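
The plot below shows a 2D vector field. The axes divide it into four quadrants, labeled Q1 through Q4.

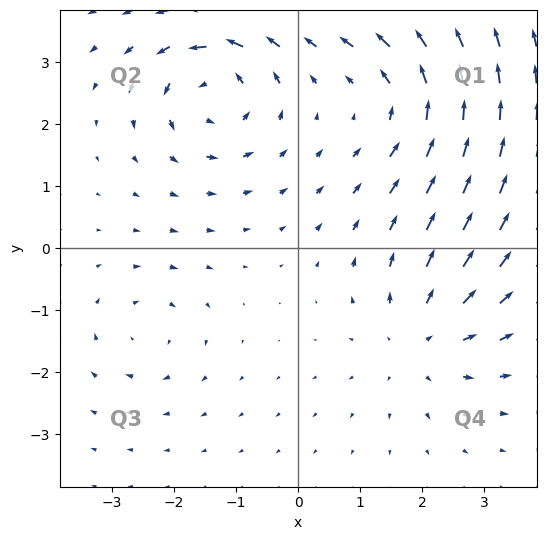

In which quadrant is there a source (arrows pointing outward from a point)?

Q4

The source sits at approximately (2.0, -1.5), which lies in quadrant Q4. The divergence there is about +4, positive as expected for a source.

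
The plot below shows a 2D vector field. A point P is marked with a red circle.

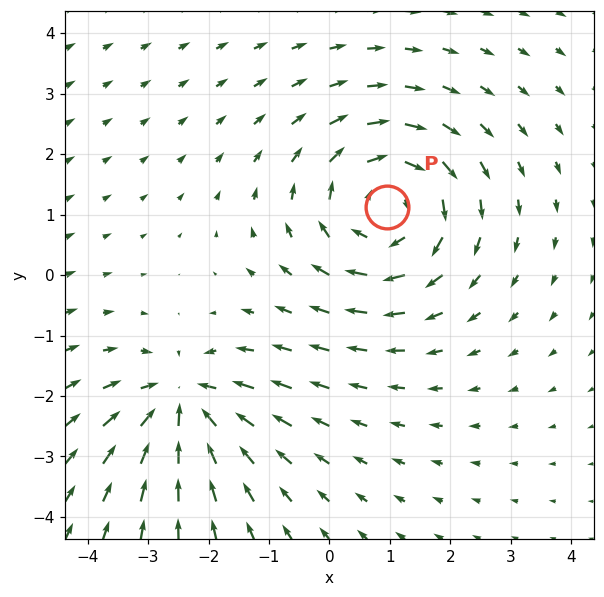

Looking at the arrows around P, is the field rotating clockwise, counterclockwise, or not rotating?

Near P at (0.9, 1.1) the arrows circulate clockwise. The curl (z-component) there is about -4; negative curl means clockwise rotation.

clockwise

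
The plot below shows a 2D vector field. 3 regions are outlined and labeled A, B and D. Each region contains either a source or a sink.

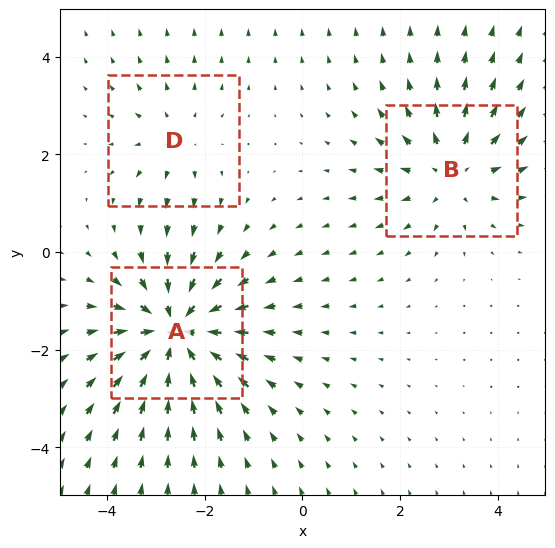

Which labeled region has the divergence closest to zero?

Divergence at each region's feature centre — A: about -4, B: about +3, D: about +2. Region D is closest to zero.

D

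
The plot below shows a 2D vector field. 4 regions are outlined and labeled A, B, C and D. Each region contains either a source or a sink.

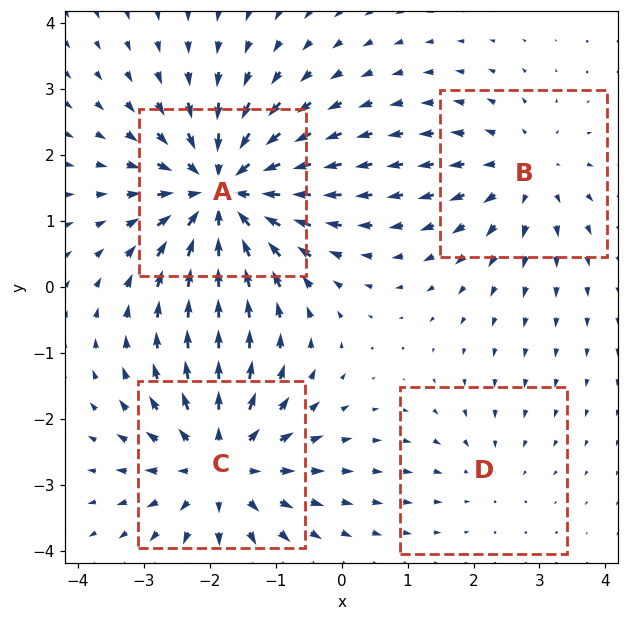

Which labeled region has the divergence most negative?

Divergence at each region's feature centre — A: about -7, B: about +4, C: about +5, D: about -2. Region A is most negative.

A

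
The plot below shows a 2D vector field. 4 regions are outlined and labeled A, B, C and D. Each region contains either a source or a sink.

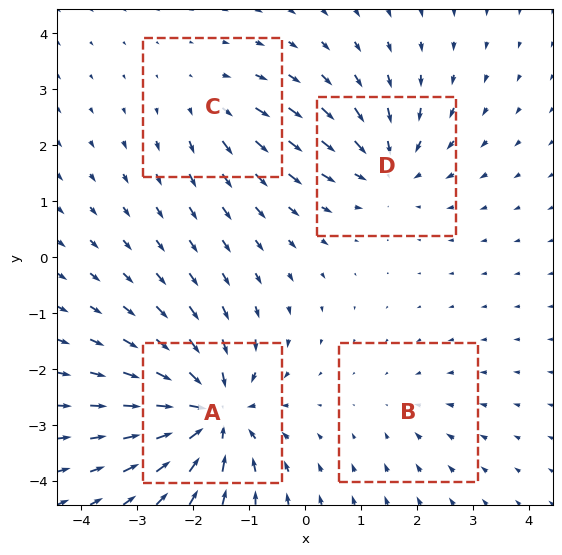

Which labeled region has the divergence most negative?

A

Divergence at each region's feature centre — A: about -8, B: about -2, C: about +3, D: about -5. Region A is most negative.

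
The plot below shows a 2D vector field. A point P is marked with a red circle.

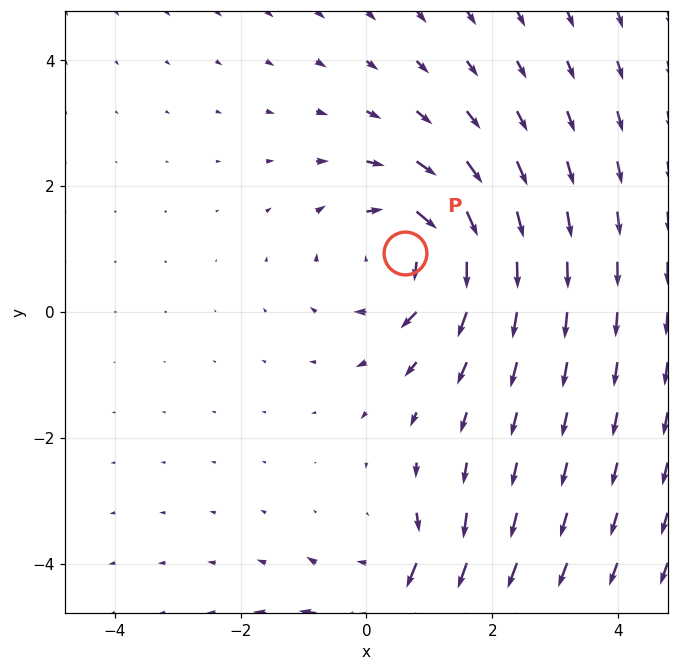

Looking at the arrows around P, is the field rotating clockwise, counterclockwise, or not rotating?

clockwise

Near P at (0.6, 0.9) the arrows circulate clockwise. The curl (z-component) there is about -4; negative curl means clockwise rotation.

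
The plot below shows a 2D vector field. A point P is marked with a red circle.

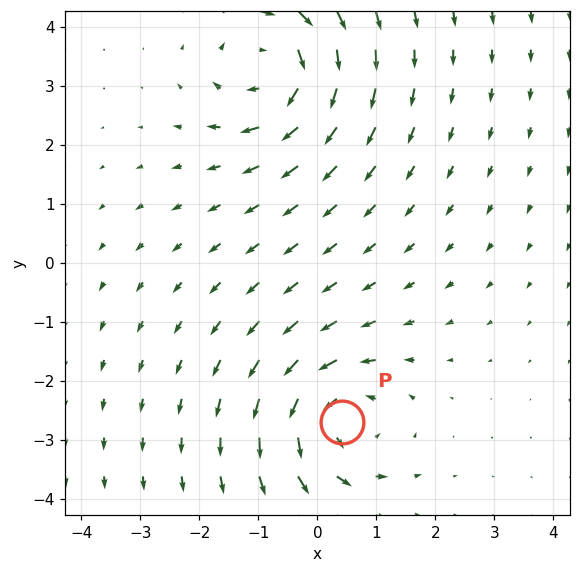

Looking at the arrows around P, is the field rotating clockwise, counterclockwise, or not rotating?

counterclockwise

Near P at (0.4, -2.7) the arrows circulate counterclockwise. The curl (z-component) there is about +5; positive curl means counterclockwise rotation.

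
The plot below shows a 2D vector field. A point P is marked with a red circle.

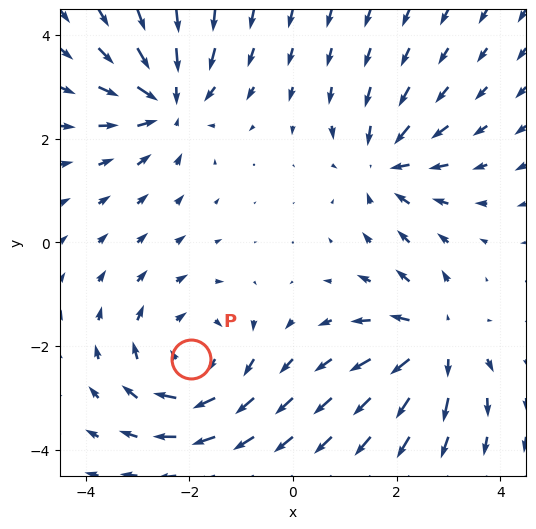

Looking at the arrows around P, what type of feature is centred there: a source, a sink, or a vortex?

At P (-2.0, -2.3) the arrows circulate clockwise. Divergence ≈0, curl about -4 — near-zero divergence with nonzero curl is a vortex.

vortex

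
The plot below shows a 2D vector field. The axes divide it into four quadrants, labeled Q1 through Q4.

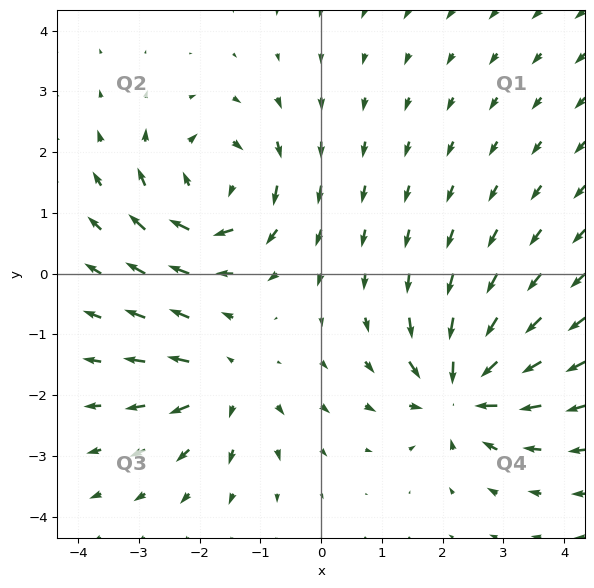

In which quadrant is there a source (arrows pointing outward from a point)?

Q3

The source sits at approximately (-1.6, -1.9), which lies in quadrant Q3. The divergence there is about +4, positive as expected for a source.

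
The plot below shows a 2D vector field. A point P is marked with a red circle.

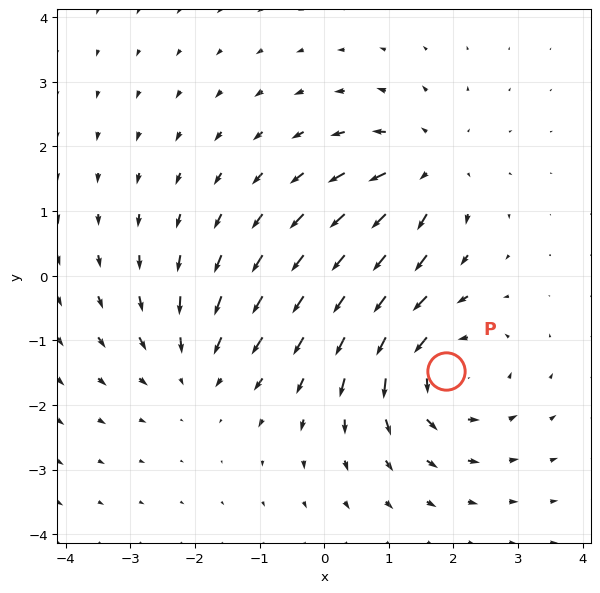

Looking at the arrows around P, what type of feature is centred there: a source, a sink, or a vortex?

vortex

At P (1.9, -1.5) the arrows circulate counterclockwise. Divergence ≈0, curl about +5 — near-zero divergence with nonzero curl is a vortex.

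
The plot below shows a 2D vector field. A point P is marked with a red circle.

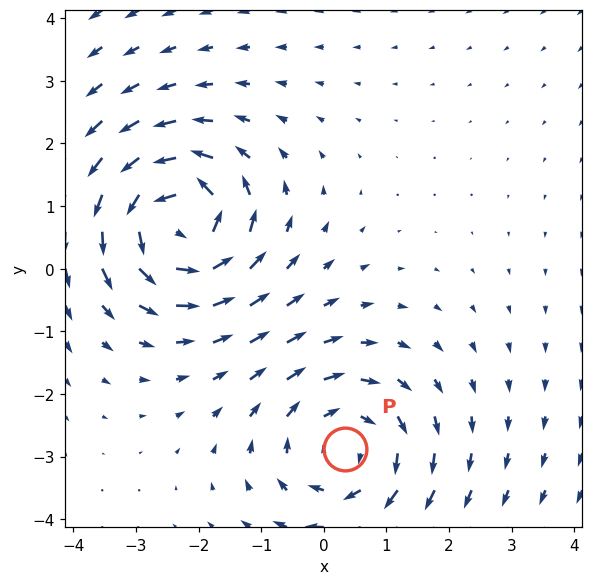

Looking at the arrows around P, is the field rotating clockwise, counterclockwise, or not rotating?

Near P at (0.3, -2.9) the arrows circulate clockwise. The curl (z-component) there is about -3; negative curl means clockwise rotation.

clockwise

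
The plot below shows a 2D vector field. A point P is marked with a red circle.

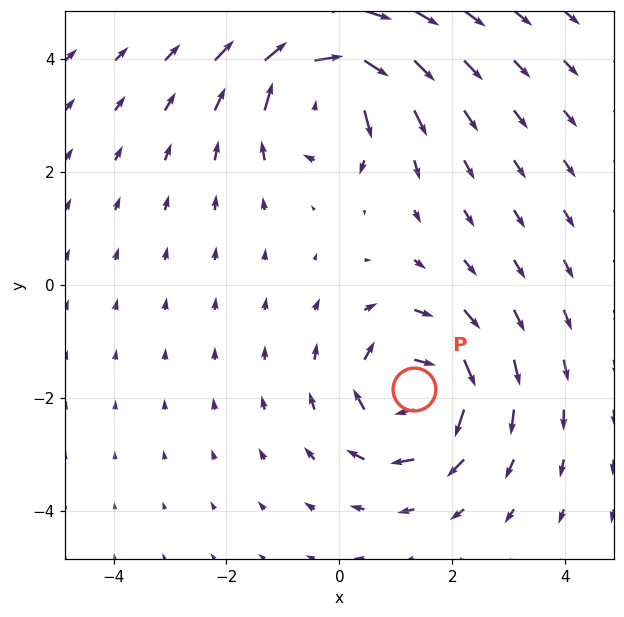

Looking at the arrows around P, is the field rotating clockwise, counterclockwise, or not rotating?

Near P at (1.3, -1.8) the arrows circulate clockwise. The curl (z-component) there is about -5; negative curl means clockwise rotation.

clockwise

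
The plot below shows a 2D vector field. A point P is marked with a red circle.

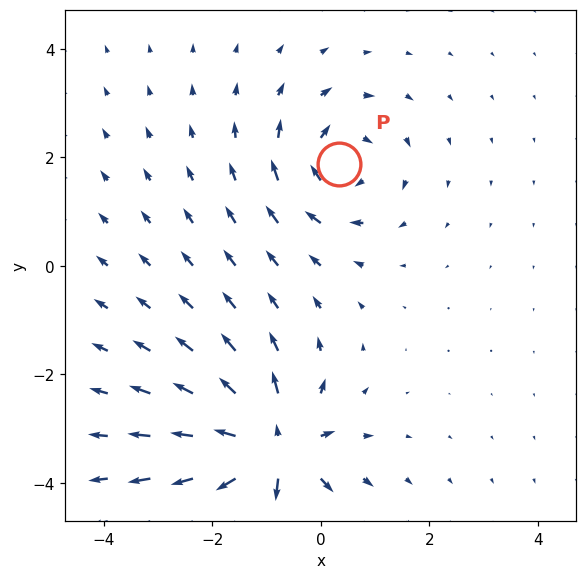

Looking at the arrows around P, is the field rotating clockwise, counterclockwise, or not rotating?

Near P at (0.3, 1.9) the arrows circulate clockwise. The curl (z-component) there is about -4; negative curl means clockwise rotation.

clockwise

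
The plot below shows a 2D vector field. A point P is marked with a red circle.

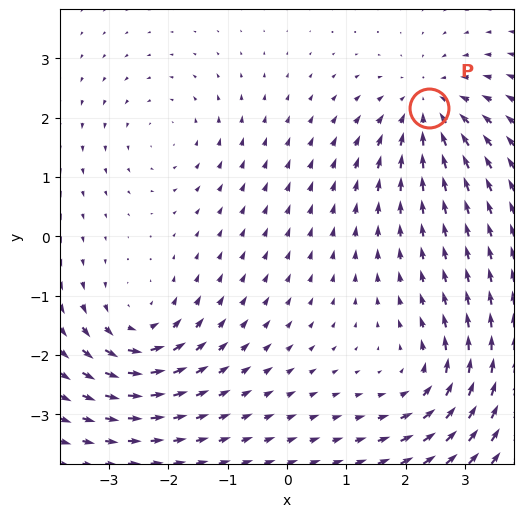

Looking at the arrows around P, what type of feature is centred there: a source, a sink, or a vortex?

At P (2.4, 2.2) the arrows converge inward. Divergence about -5, curl ≈0 — negative divergence with near-zero curl is a sink.

sink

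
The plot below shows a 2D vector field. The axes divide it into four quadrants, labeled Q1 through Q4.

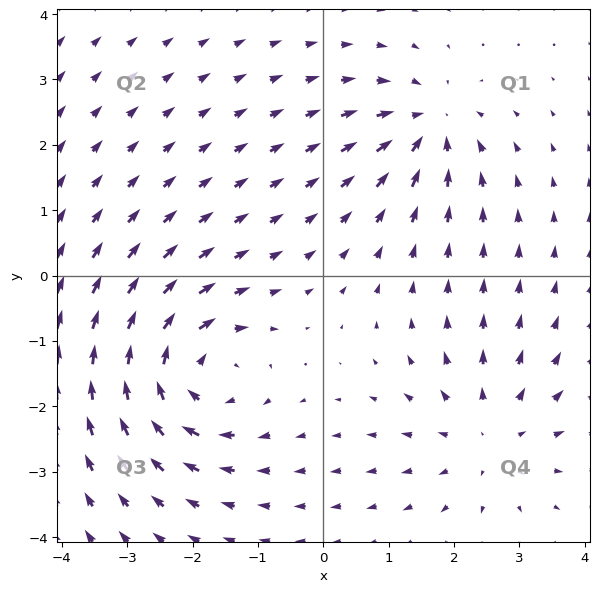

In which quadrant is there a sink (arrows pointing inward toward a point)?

Q1

The sink sits at approximately (1.6, 2.3), which lies in quadrant Q1. The divergence there is about -4, negative as expected for a sink.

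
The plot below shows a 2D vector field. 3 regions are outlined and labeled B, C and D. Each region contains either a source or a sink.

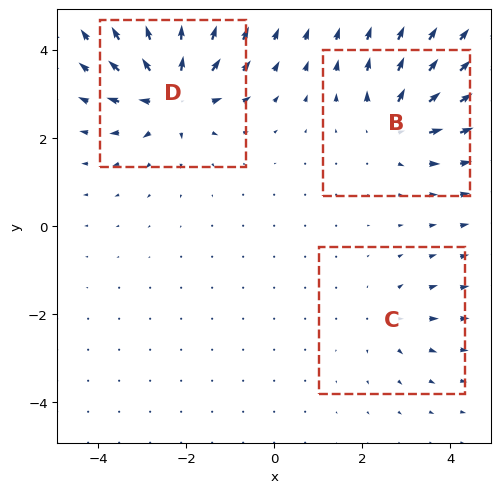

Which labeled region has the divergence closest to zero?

Divergence at each region's feature centre — B: about +4, C: about +2, D: about +6. Region C is closest to zero.

C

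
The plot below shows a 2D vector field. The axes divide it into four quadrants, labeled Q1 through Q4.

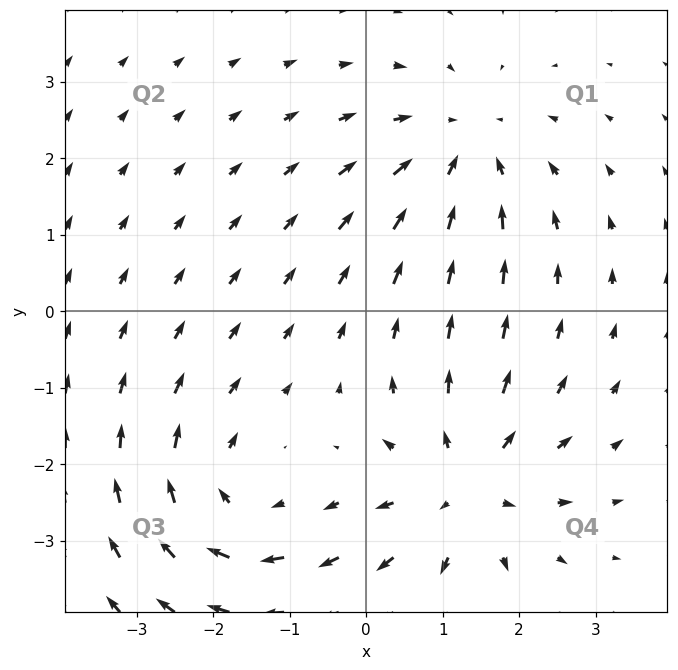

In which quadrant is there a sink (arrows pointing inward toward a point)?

The sink sits at approximately (1.3, 2.1), which lies in quadrant Q1. The divergence there is about -4, negative as expected for a sink.

Q1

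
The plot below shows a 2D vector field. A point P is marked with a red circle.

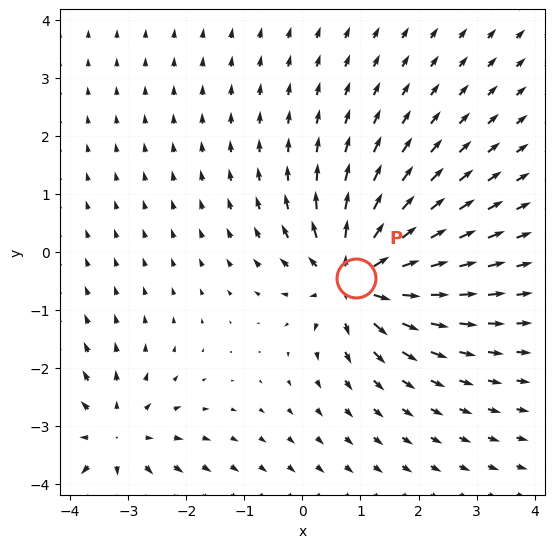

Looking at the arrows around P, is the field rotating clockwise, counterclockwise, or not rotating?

Near P at (0.9, -0.4) the arrows show no circulation. The curl there is ≈0.

not rotating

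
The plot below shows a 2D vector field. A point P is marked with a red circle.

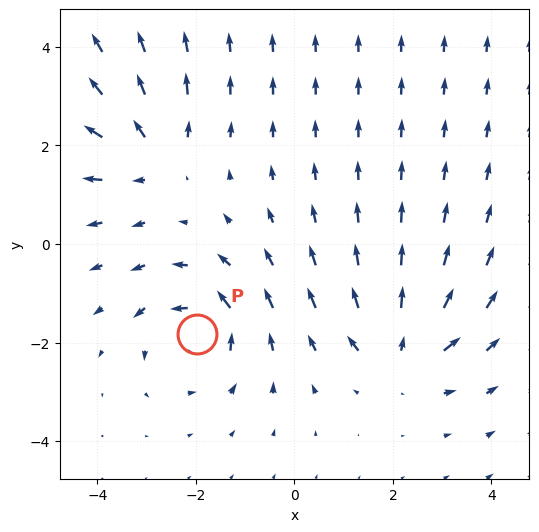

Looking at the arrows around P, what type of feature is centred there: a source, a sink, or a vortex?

vortex

At P (-2.0, -1.8) the arrows circulate counterclockwise. Divergence ≈0, curl about +5 — near-zero divergence with nonzero curl is a vortex.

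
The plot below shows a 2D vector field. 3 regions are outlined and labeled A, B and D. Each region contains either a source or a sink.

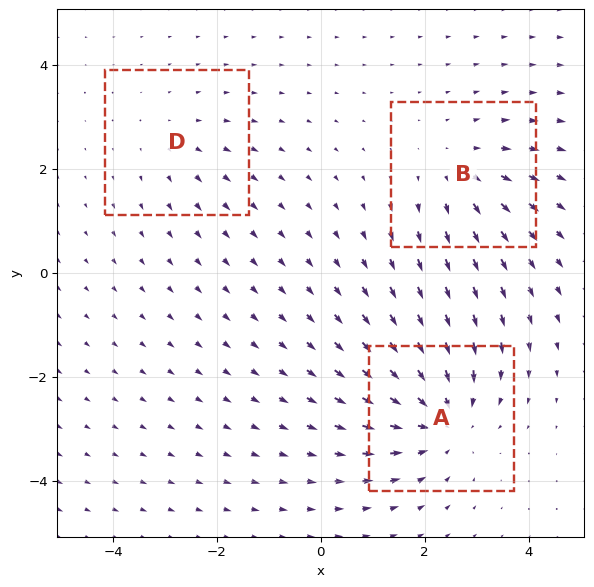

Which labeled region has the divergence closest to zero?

D

Divergence at each region's feature centre — A: about -4, B: about +3, D: about +2. Region D is closest to zero.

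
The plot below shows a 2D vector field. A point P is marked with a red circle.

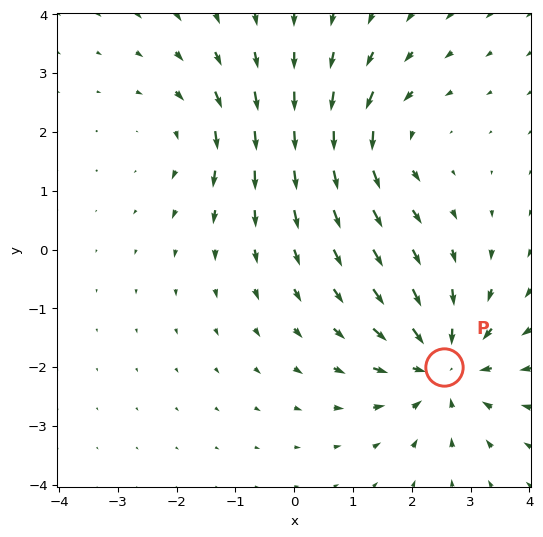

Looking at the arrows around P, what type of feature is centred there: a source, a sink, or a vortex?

sink

At P (2.5, -2.0) the arrows converge inward. Divergence about -5, curl ≈0 — negative divergence with near-zero curl is a sink.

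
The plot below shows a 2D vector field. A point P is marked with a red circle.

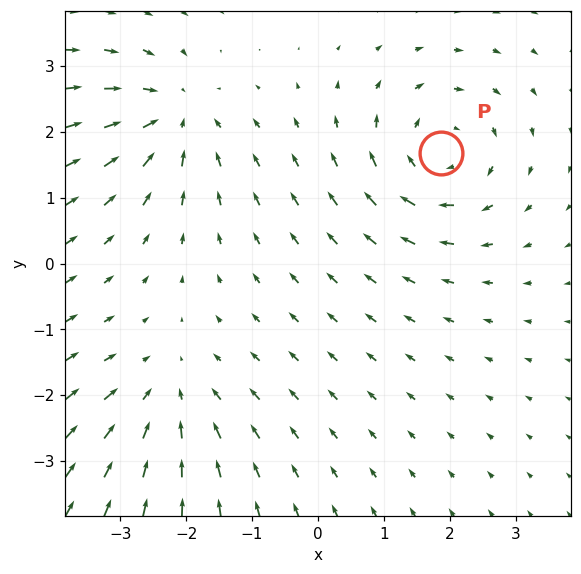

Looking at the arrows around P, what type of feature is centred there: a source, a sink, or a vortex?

vortex

At P (1.9, 1.7) the arrows circulate clockwise. Divergence ≈0, curl about -4 — near-zero divergence with nonzero curl is a vortex.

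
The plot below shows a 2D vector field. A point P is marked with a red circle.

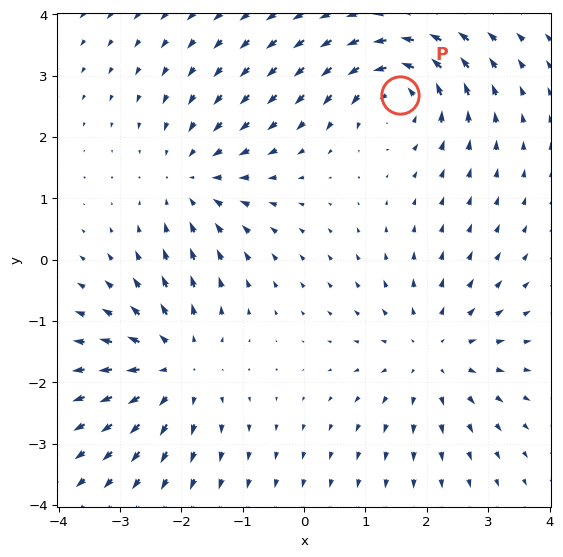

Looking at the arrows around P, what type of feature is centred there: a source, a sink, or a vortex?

At P (1.6, 2.7) the arrows circulate counterclockwise. Divergence ≈0, curl about +7 — near-zero divergence with nonzero curl is a vortex.

vortex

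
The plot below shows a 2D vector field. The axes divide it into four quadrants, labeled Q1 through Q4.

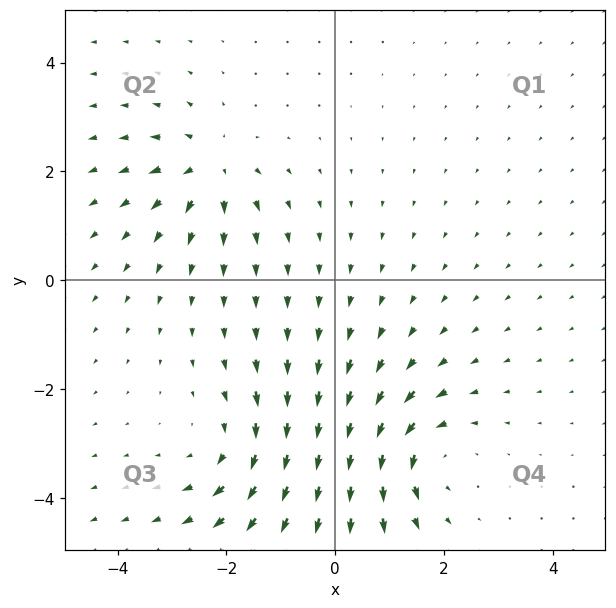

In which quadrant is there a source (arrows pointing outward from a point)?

The source sits at approximately (-2.3, 2.1), which lies in quadrant Q2. The divergence there is about +6, positive as expected for a source.

Q2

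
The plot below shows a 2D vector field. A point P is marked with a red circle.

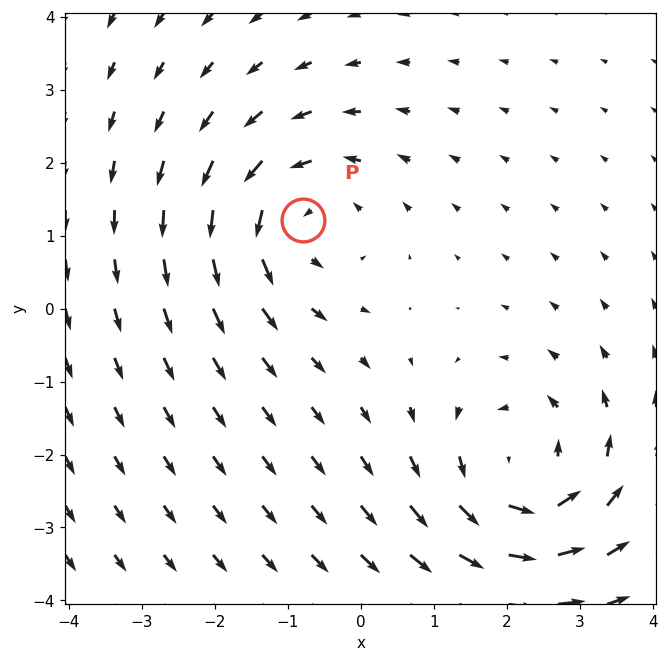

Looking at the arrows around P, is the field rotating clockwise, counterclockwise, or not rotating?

counterclockwise

Near P at (-0.8, 1.2) the arrows circulate counterclockwise. The curl (z-component) there is about +4; positive curl means counterclockwise rotation.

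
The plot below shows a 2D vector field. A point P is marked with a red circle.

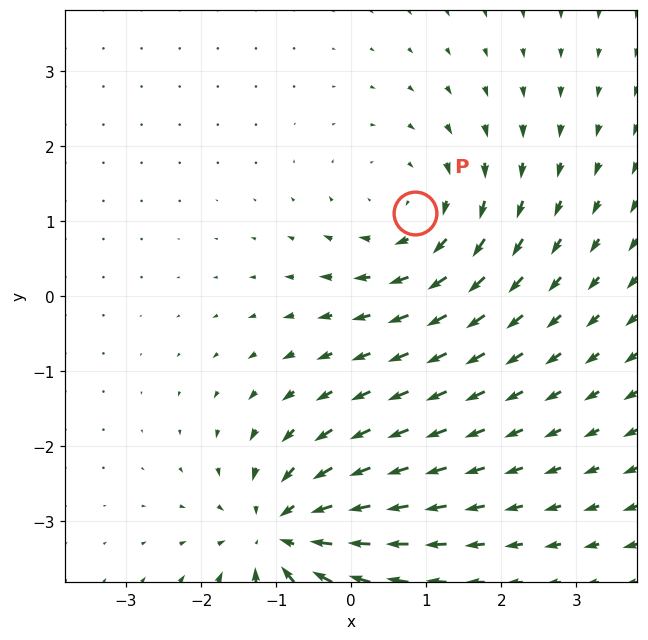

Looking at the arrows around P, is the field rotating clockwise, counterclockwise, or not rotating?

Near P at (0.8, 1.1) the arrows circulate clockwise. The curl (z-component) there is about -3; negative curl means clockwise rotation.

clockwise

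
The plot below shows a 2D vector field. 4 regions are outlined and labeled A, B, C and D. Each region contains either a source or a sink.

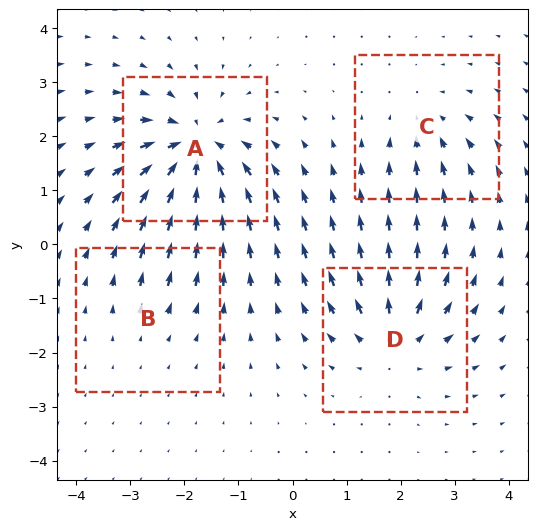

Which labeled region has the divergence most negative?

Divergence at each region's feature centre — A: about -9, B: about +2, C: about -4, D: about +6. Region A is most negative.

A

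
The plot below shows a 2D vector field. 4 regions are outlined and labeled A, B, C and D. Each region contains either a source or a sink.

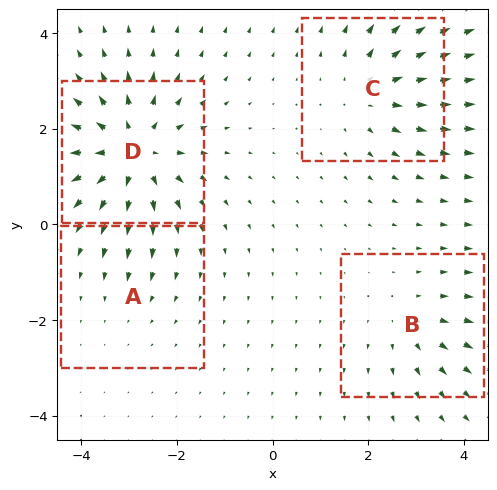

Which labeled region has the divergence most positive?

D

Divergence at each region's feature centre — A: about -2, B: about +3, C: about +4, D: about +7. Region D is most positive.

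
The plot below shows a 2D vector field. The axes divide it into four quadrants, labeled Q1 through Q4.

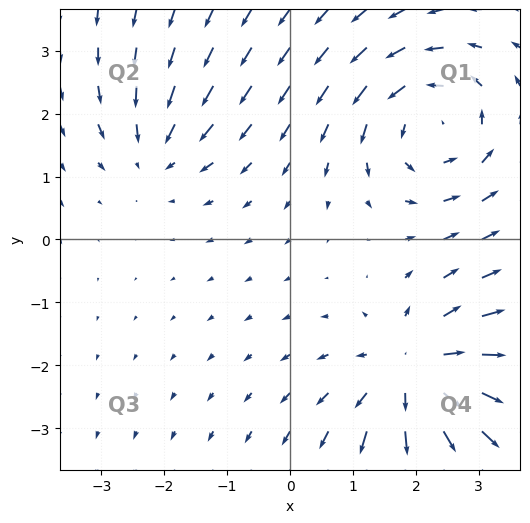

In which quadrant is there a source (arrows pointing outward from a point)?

The source sits at approximately (2.0, -2.1), which lies in quadrant Q4. The divergence there is about +5, positive as expected for a source.

Q4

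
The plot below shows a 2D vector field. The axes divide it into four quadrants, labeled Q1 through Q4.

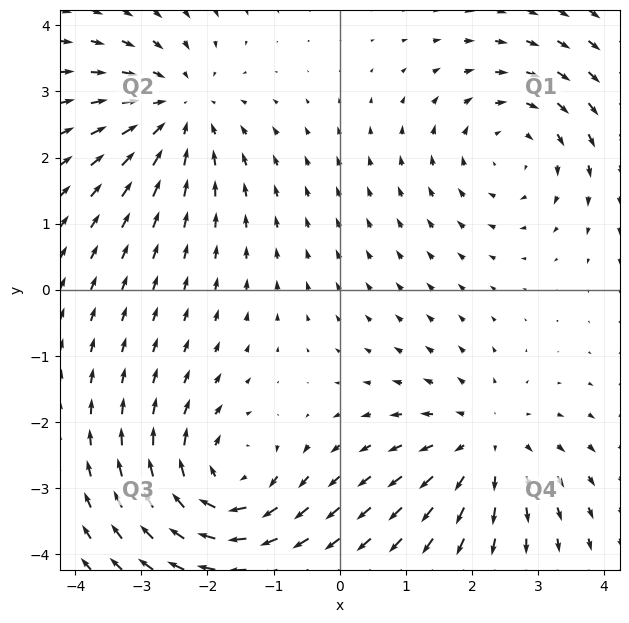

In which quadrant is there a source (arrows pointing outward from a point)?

Q4

The source sits at approximately (2.2, -2.3), which lies in quadrant Q4. The divergence there is about +4, positive as expected for a source.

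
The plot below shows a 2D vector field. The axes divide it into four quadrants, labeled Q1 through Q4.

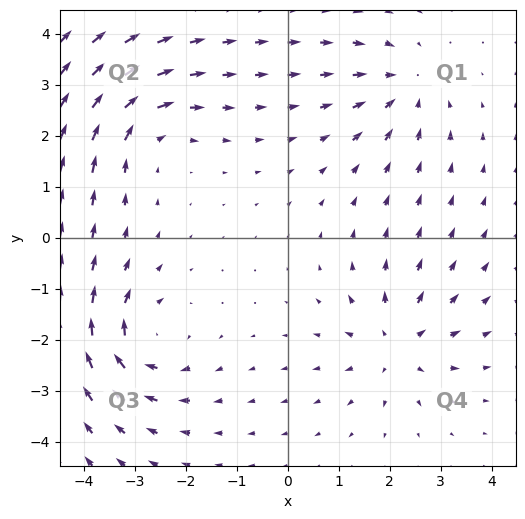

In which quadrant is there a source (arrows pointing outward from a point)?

The source sits at approximately (2.1, -2.1), which lies in quadrant Q4. The divergence there is about +4, positive as expected for a source.

Q4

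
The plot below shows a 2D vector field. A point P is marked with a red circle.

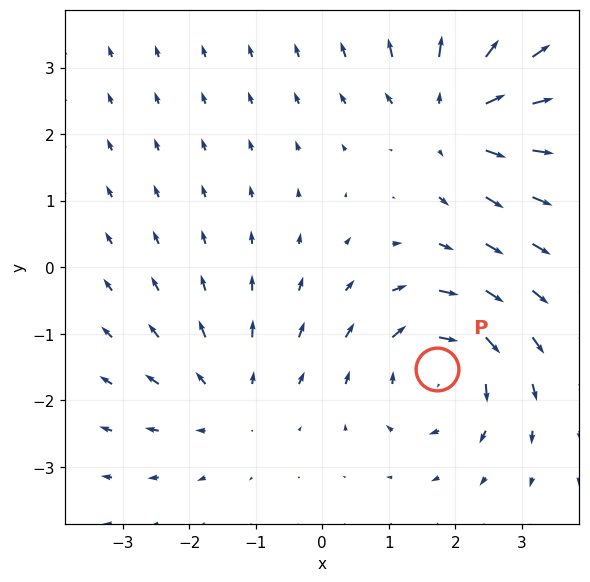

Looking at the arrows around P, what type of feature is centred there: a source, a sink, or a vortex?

At P (1.7, -1.5) the arrows circulate clockwise. Divergence ≈0, curl about -5 — near-zero divergence with nonzero curl is a vortex.

vortex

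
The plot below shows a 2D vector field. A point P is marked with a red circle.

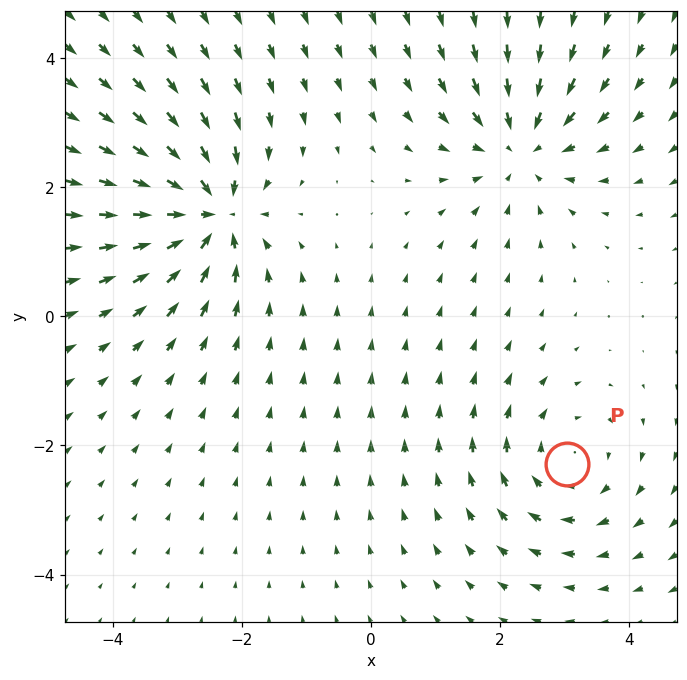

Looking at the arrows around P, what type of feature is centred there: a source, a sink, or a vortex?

vortex

At P (3.0, -2.3) the arrows circulate clockwise. Divergence ≈0, curl about -4 — near-zero divergence with nonzero curl is a vortex.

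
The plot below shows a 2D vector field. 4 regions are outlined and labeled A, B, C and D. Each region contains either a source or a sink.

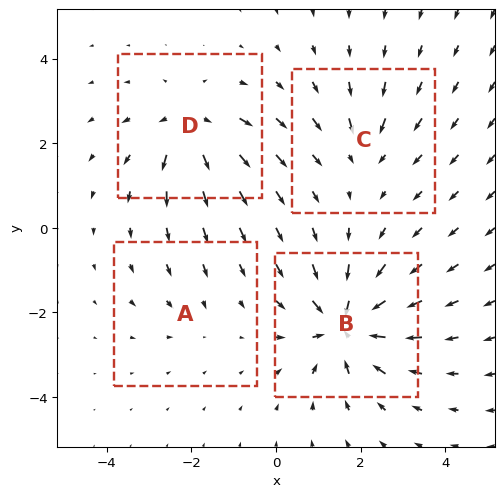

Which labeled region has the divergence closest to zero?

Divergence at each region's feature centre — A: about -2, B: about -8, C: about -3, D: about +6. Region A is closest to zero.

A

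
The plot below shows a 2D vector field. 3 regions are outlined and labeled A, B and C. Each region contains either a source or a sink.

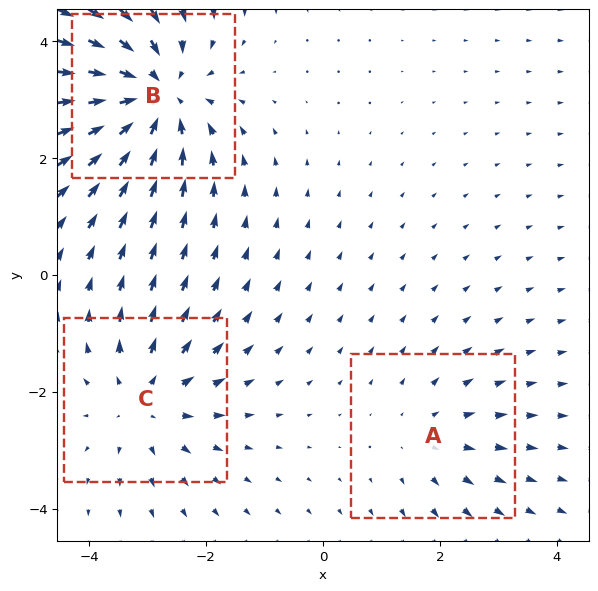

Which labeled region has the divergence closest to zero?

Divergence at each region's feature centre — A: about +2, B: about -4, C: about +3. Region A is closest to zero.

A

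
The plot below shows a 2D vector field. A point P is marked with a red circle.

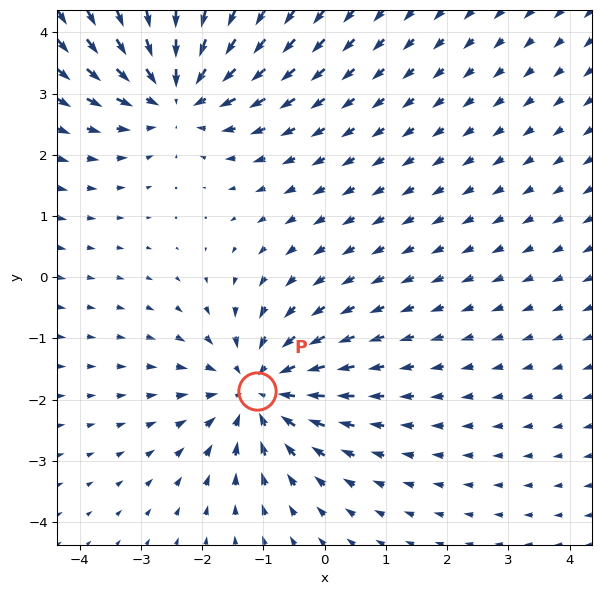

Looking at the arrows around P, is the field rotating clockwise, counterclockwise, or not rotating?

not rotating

Near P at (-1.1, -1.9) the arrows show no circulation. The curl there is ≈0.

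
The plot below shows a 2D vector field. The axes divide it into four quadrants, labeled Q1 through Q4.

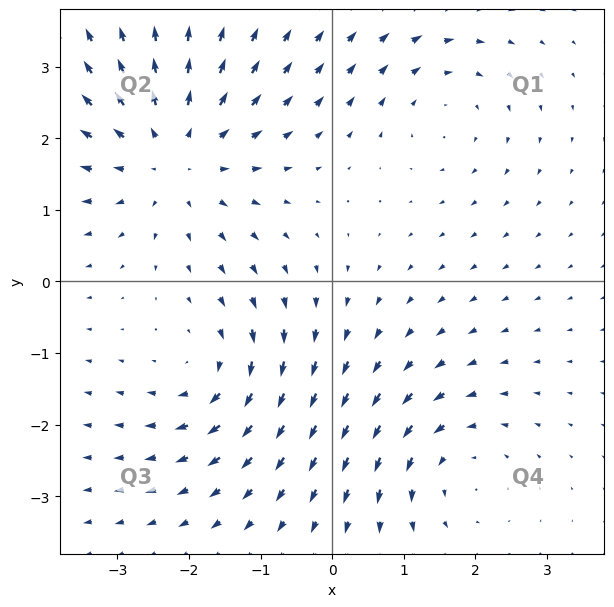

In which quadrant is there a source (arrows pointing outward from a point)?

Q2

The source sits at approximately (-2.2, 1.8), which lies in quadrant Q2. The divergence there is about +4, positive as expected for a source.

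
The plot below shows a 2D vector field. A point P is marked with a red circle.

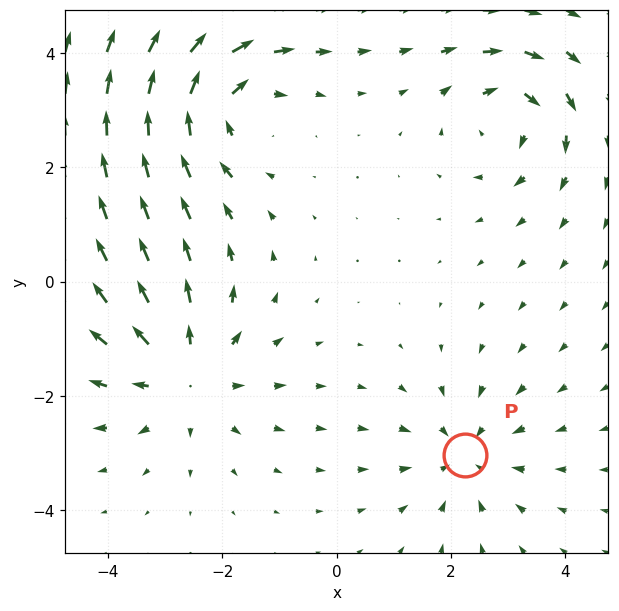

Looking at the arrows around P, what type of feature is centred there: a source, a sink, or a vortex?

At P (2.2, -3.0) the arrows converge inward. Divergence about -3, curl ≈0 — negative divergence with near-zero curl is a sink.

sink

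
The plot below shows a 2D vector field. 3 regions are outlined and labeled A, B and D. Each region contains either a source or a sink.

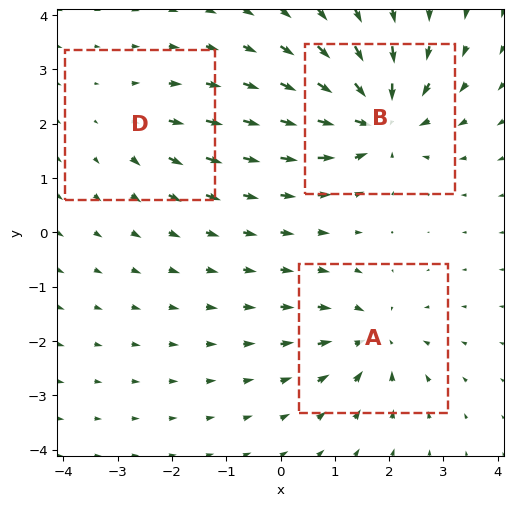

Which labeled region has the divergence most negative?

B

Divergence at each region's feature centre — A: about -4, B: about -6, D: about +2. Region B is most negative.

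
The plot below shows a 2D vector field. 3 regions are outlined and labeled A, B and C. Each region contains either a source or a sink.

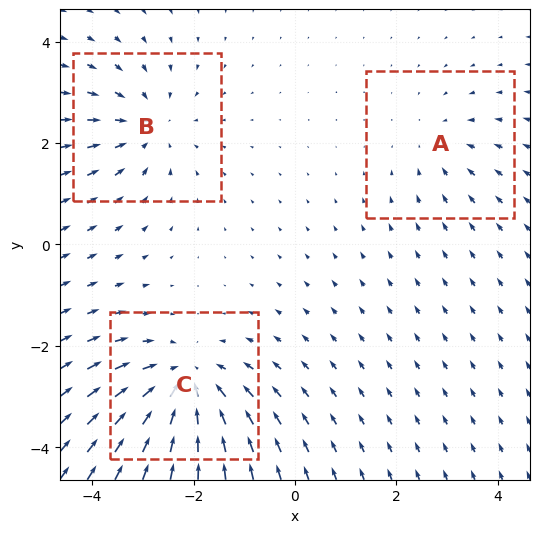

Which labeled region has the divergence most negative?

C

Divergence at each region's feature centre — A: about -2, B: about -3, C: about -4. Region C is most negative.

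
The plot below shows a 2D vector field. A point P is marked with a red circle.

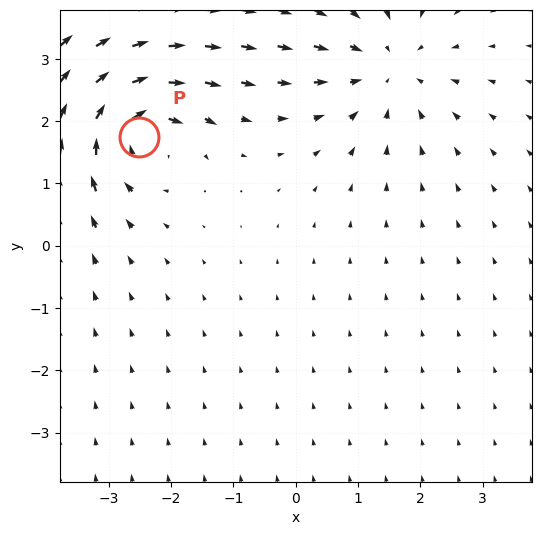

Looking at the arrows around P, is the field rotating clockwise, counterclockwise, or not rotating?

Near P at (-2.5, 1.7) the arrows circulate clockwise. The curl (z-component) there is about -5; negative curl means clockwise rotation.

clockwise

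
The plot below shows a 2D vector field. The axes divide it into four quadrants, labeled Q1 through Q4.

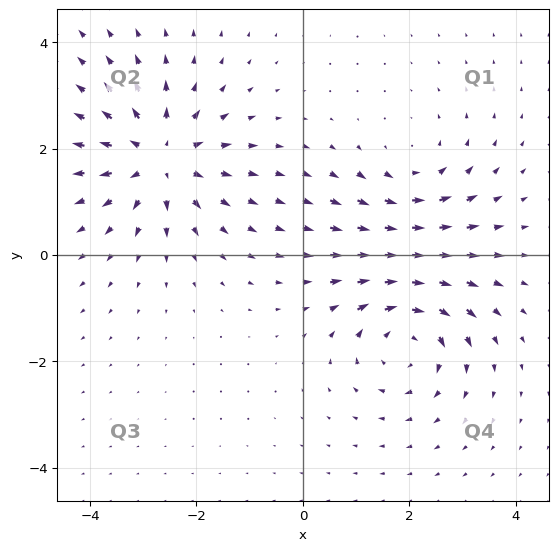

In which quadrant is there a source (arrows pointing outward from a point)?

Q2

The source sits at approximately (-2.7, 1.8), which lies in quadrant Q2. The divergence there is about +4, positive as expected for a source.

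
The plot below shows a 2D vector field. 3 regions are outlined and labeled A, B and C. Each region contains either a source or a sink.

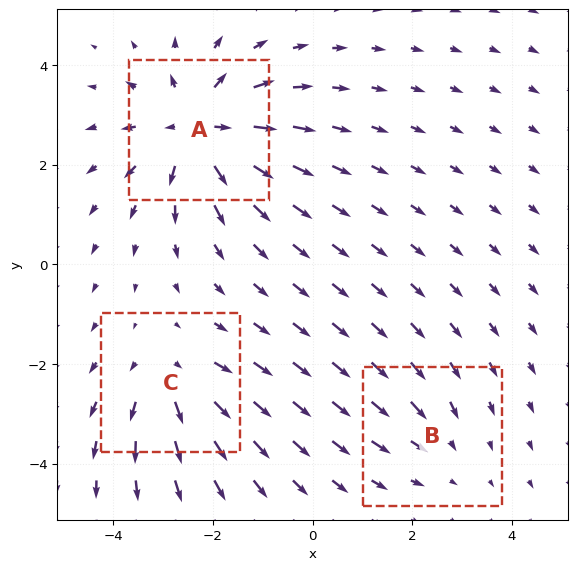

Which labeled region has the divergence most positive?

A

Divergence at each region's feature centre — A: about +5, B: about -2, C: about +3. Region A is most positive.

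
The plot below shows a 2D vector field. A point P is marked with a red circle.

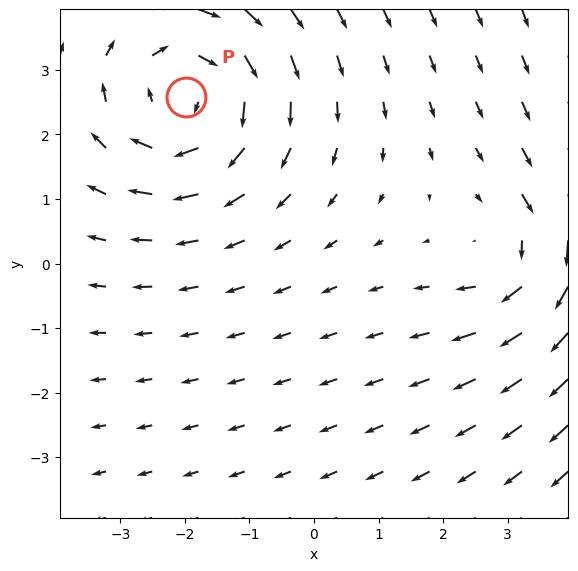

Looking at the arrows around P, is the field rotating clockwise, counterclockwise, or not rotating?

Near P at (-2.0, 2.6) the arrows circulate clockwise. The curl (z-component) there is about -3; negative curl means clockwise rotation.

clockwise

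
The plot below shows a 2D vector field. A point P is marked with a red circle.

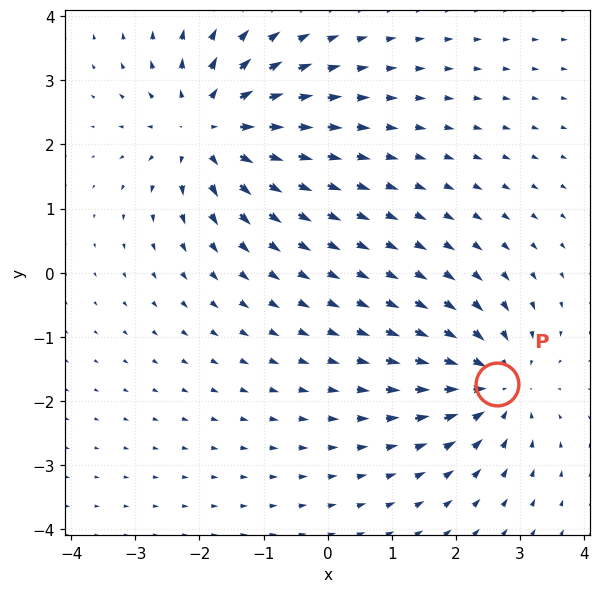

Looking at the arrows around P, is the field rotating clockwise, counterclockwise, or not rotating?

Near P at (2.6, -1.7) the arrows show no circulation. The curl there is ≈0.

not rotating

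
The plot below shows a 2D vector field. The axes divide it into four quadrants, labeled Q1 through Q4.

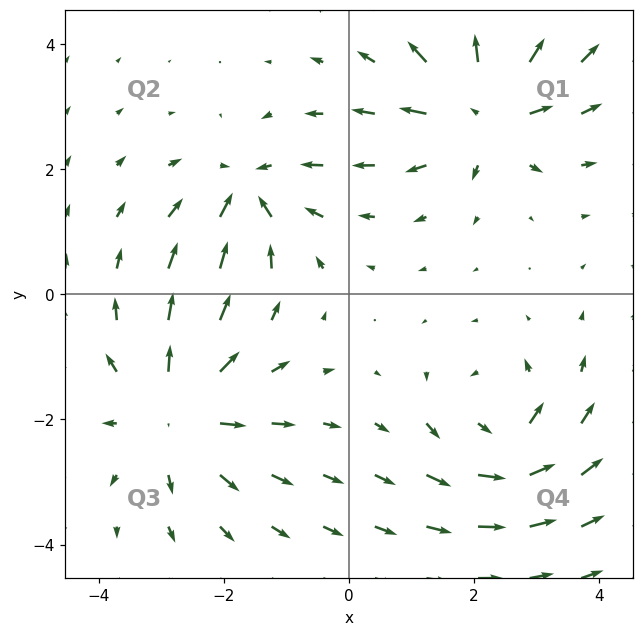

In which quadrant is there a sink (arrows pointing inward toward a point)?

Q2

The sink sits at approximately (-1.6, 1.6), which lies in quadrant Q2. The divergence there is about -5, negative as expected for a sink.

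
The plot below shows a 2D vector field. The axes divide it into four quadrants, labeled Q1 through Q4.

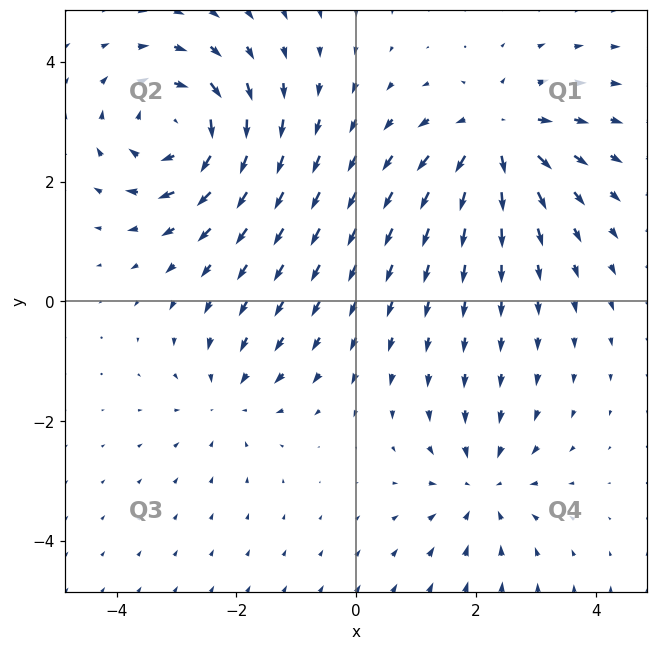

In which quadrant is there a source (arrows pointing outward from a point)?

The source sits at approximately (2.3, 2.8), which lies in quadrant Q1. The divergence there is about +5, positive as expected for a source.

Q1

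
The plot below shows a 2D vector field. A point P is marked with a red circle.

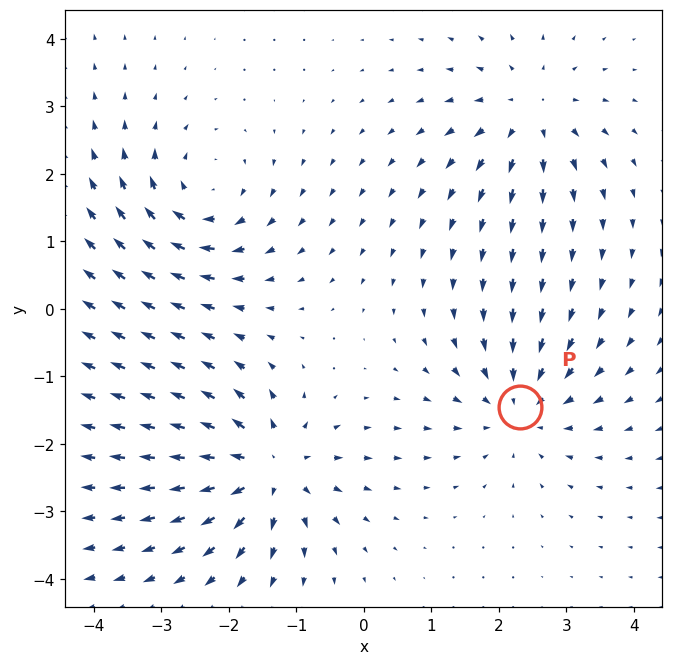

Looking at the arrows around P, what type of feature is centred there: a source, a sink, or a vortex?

sink

At P (2.3, -1.5) the arrows converge inward. Divergence about -4, curl ≈0 — negative divergence with near-zero curl is a sink.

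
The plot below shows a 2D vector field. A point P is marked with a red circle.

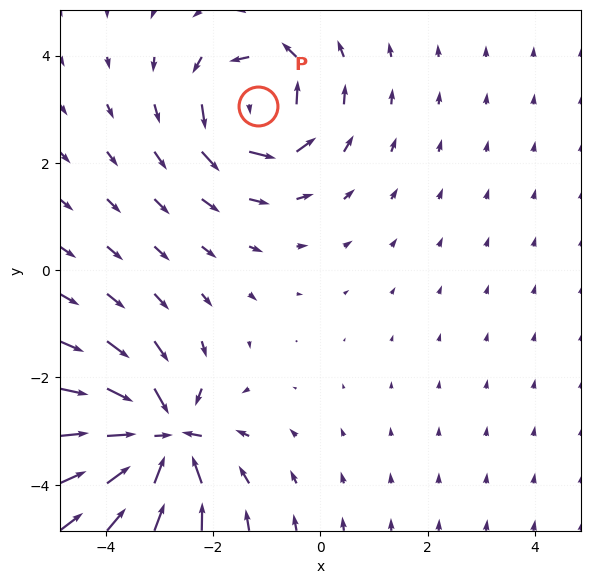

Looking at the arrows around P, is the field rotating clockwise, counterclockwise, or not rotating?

Near P at (-1.2, 3.1) the arrows circulate counterclockwise. The curl (z-component) there is about +4; positive curl means counterclockwise rotation.

counterclockwise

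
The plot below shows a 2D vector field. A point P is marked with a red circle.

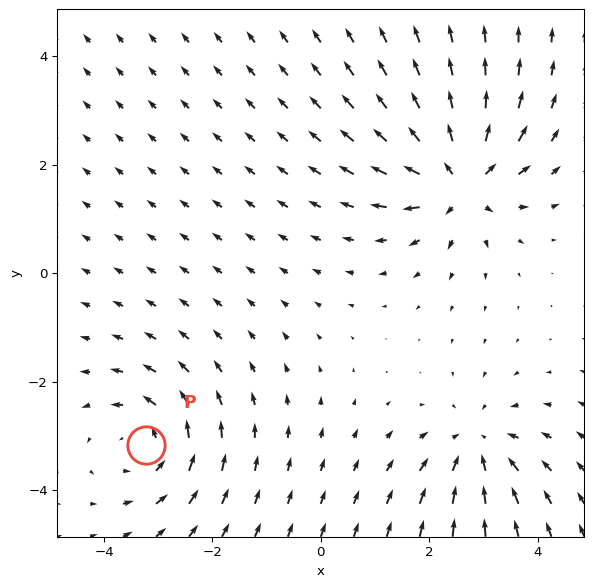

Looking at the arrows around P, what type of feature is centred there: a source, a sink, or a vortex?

vortex

At P (-3.2, -3.2) the arrows circulate counterclockwise. Divergence ≈0, curl about +3 — near-zero divergence with nonzero curl is a vortex.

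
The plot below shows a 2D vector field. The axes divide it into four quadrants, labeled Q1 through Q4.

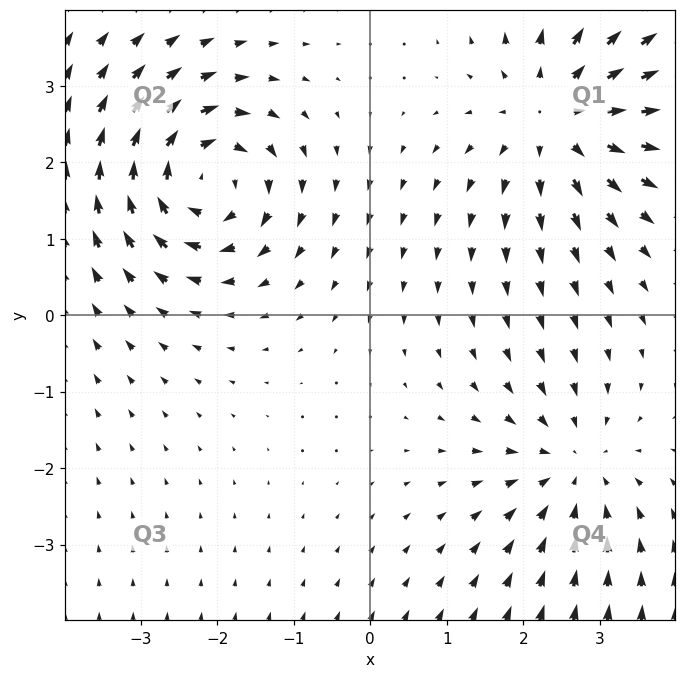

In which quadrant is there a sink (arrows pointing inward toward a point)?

Q4

The sink sits at approximately (2.7, -2.0), which lies in quadrant Q4. The divergence there is about -3, negative as expected for a sink.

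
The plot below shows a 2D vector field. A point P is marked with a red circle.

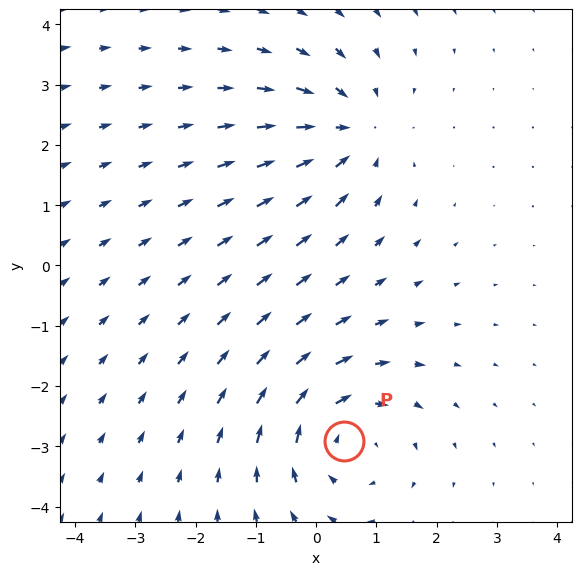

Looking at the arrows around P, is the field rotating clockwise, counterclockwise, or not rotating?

Near P at (0.5, -2.9) the arrows circulate clockwise. The curl (z-component) there is about -4; negative curl means clockwise rotation.

clockwise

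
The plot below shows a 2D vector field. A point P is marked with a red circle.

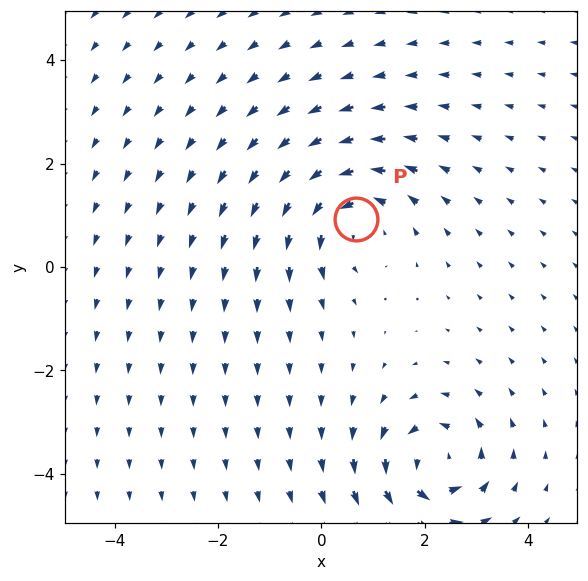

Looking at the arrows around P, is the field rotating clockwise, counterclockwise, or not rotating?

Near P at (0.7, 0.9) the arrows circulate counterclockwise. The curl (z-component) there is about +5; positive curl means counterclockwise rotation.

counterclockwise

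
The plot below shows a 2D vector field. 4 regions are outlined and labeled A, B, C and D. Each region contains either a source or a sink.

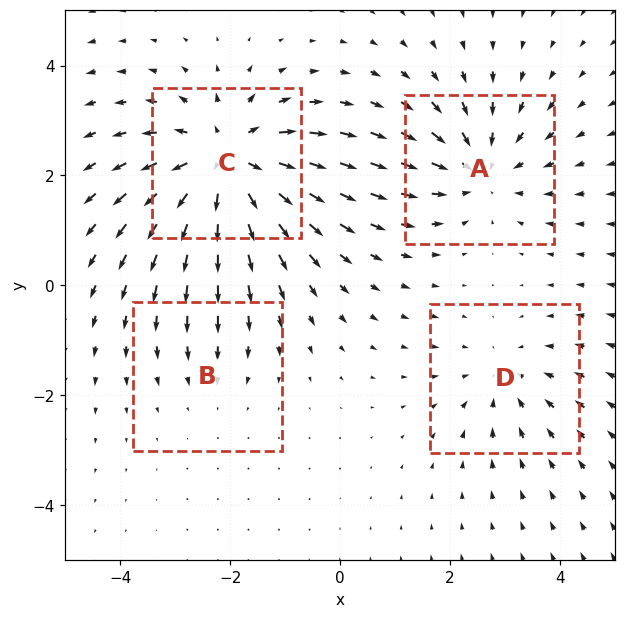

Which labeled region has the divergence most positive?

Divergence at each region's feature centre — A: about -4, B: about -2, C: about +7, D: about -3. Region C is most positive.

C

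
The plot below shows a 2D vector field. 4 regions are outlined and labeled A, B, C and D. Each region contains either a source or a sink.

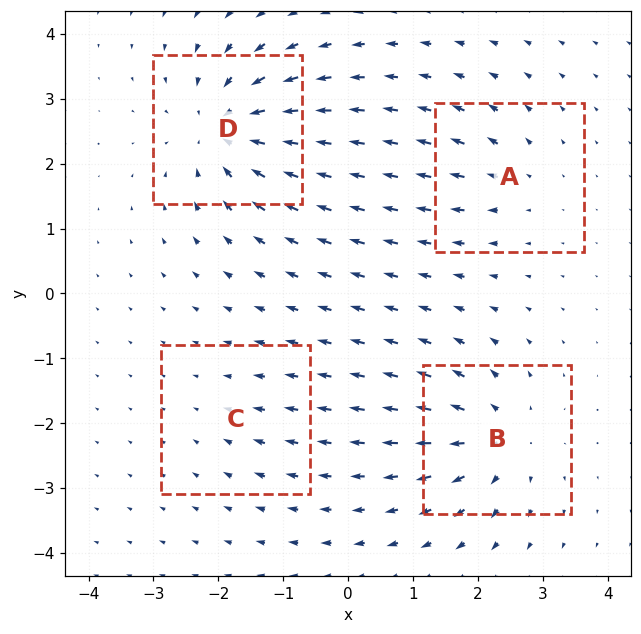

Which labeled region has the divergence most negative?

D

Divergence at each region's feature centre — A: about +3, B: about +6, C: about -2, D: about -7. Region D is most negative.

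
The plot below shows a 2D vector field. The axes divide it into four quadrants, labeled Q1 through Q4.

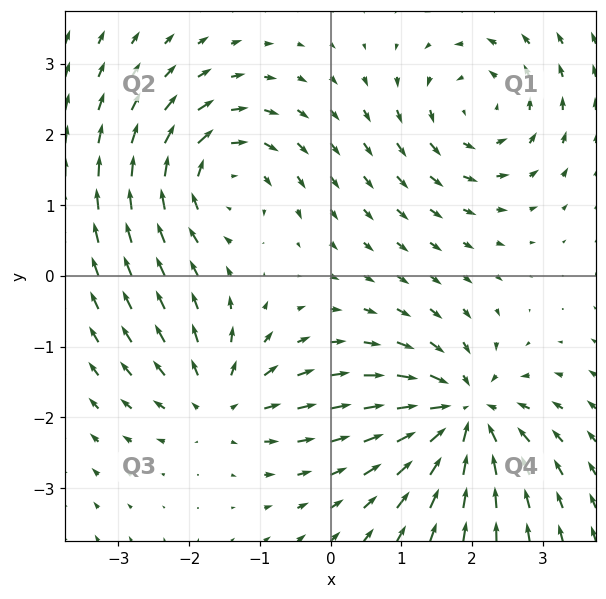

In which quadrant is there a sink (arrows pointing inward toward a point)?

The sink sits at approximately (1.9, -2.0), which lies in quadrant Q4. The divergence there is about -5, negative as expected for a sink.

Q4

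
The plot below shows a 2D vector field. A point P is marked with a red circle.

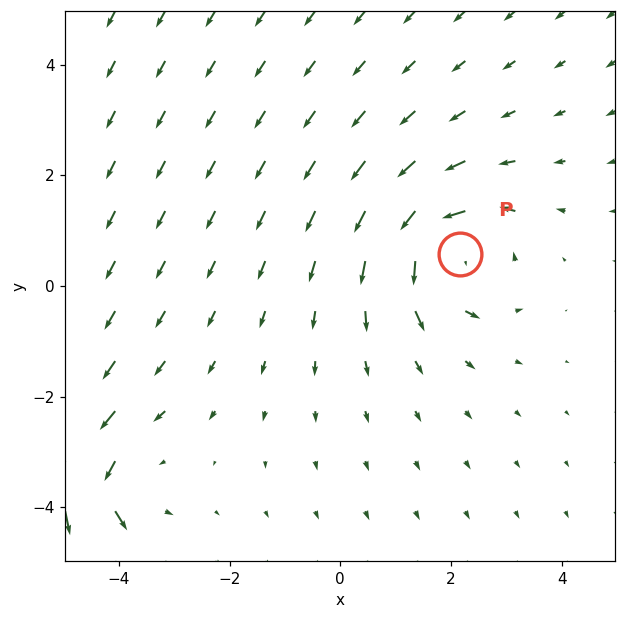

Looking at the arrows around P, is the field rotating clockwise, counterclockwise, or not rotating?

counterclockwise

Near P at (2.2, 0.6) the arrows circulate counterclockwise. The curl (z-component) there is about +4; positive curl means counterclockwise rotation.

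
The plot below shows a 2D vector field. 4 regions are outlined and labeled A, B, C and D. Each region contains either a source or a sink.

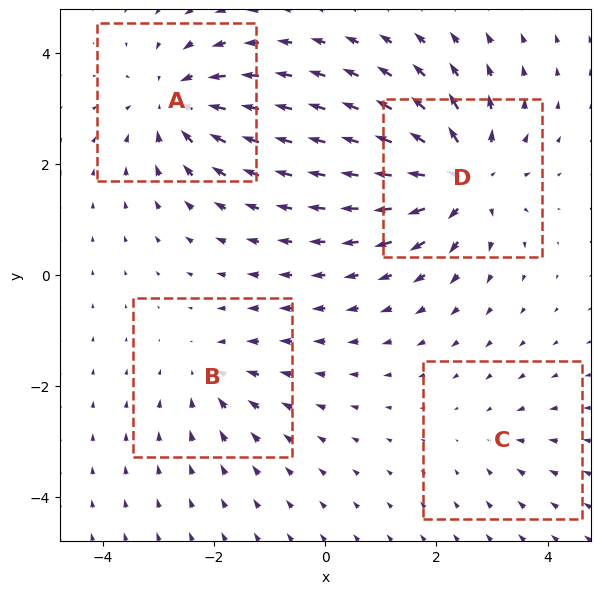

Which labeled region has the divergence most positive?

D

Divergence at each region's feature centre — A: about -6, B: about -4, C: about -2, D: about +8. Region D is most positive.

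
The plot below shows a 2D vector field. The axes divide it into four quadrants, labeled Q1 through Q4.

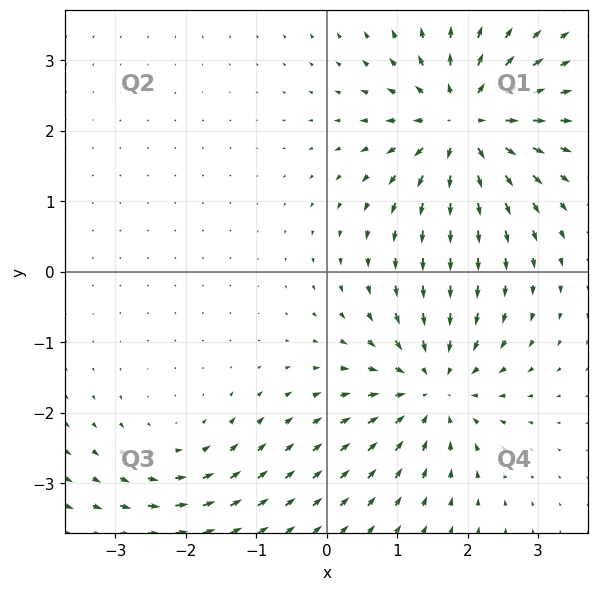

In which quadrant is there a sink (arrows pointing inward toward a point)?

The sink sits at approximately (1.5, -1.6), which lies in quadrant Q4. The divergence there is about -5, negative as expected for a sink.

Q4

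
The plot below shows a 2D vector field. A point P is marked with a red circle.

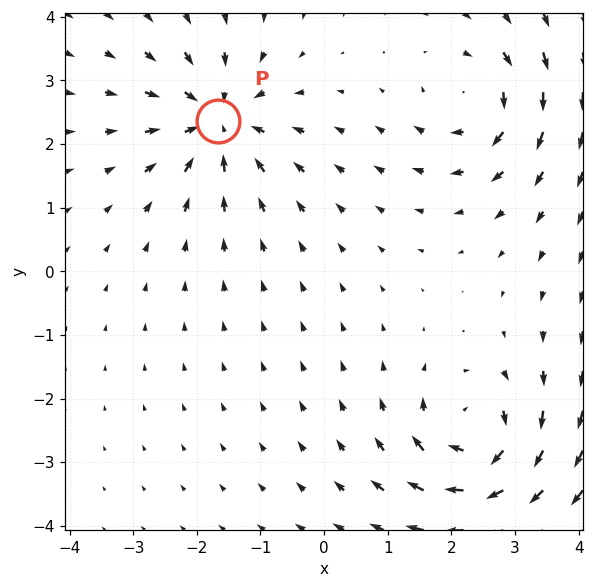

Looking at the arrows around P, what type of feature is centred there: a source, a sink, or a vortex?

sink

At P (-1.7, 2.4) the arrows converge inward. Divergence about -5, curl ≈0 — negative divergence with near-zero curl is a sink.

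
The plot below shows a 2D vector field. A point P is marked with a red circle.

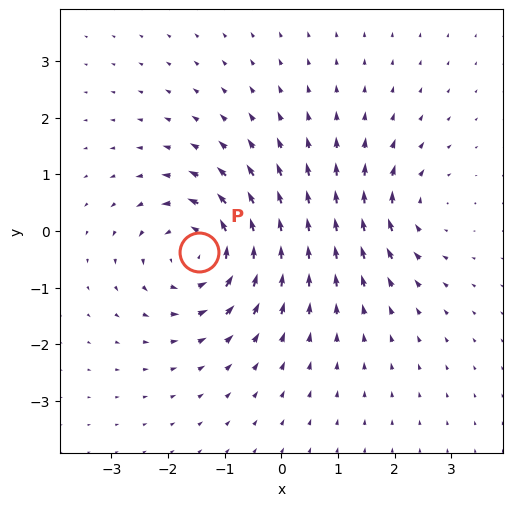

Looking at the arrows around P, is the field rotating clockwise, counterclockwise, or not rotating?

counterclockwise

Near P at (-1.5, -0.4) the arrows circulate counterclockwise. The curl (z-component) there is about +5; positive curl means counterclockwise rotation.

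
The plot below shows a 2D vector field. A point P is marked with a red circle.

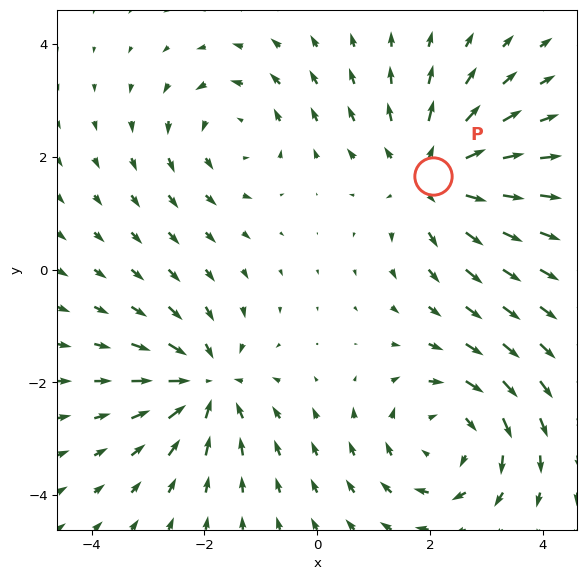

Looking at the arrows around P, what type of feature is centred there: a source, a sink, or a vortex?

source

At P (2.1, 1.7) the arrows spread outward. Divergence about +4, curl ≈0 — positive divergence with near-zero curl is a source.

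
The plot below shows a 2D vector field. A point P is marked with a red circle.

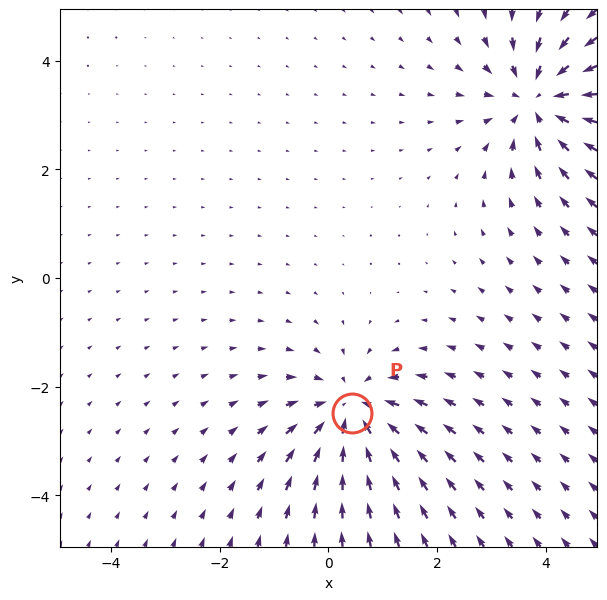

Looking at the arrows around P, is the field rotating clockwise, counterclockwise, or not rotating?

Near P at (0.4, -2.5) the arrows show no circulation. The curl there is ≈0.

not rotating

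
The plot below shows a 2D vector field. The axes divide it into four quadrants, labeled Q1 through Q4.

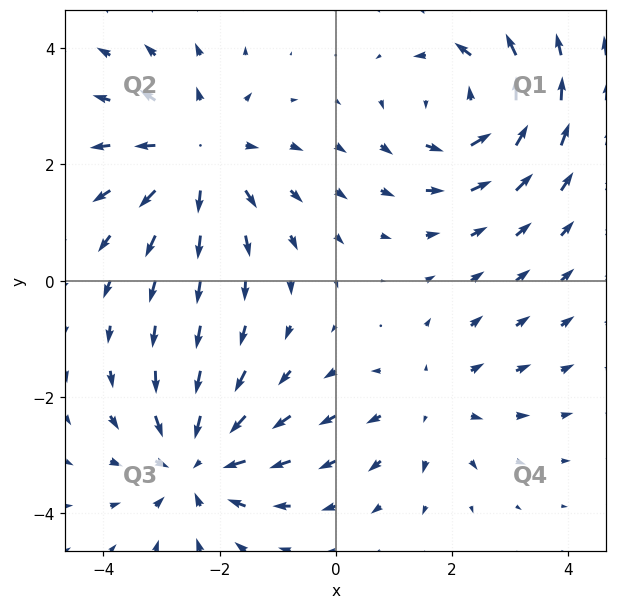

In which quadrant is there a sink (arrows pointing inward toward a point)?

Q3

The sink sits at approximately (-2.4, -3.1), which lies in quadrant Q3. The divergence there is about -4, negative as expected for a sink.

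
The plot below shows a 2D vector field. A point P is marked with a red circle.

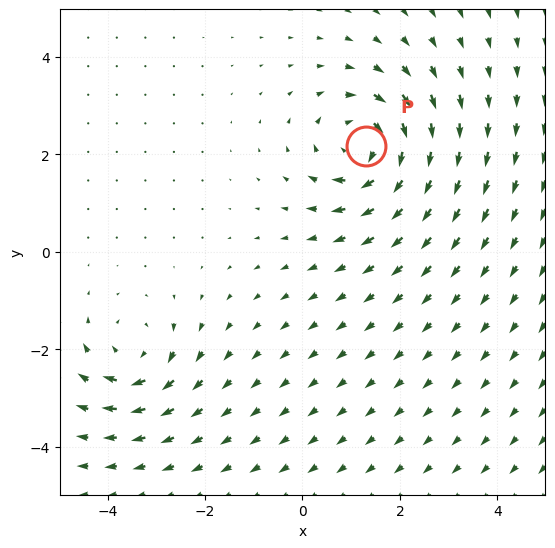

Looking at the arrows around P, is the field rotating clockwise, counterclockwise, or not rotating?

clockwise

Near P at (1.3, 2.2) the arrows circulate clockwise. The curl (z-component) there is about -5; negative curl means clockwise rotation.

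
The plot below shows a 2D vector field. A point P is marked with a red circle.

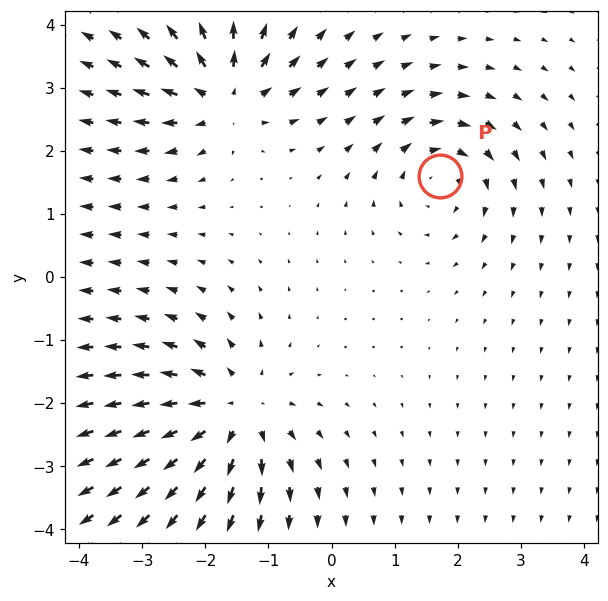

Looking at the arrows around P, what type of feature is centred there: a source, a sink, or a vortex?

At P (1.7, 1.6) the arrows circulate clockwise. Divergence ≈0, curl about -4 — near-zero divergence with nonzero curl is a vortex.

vortex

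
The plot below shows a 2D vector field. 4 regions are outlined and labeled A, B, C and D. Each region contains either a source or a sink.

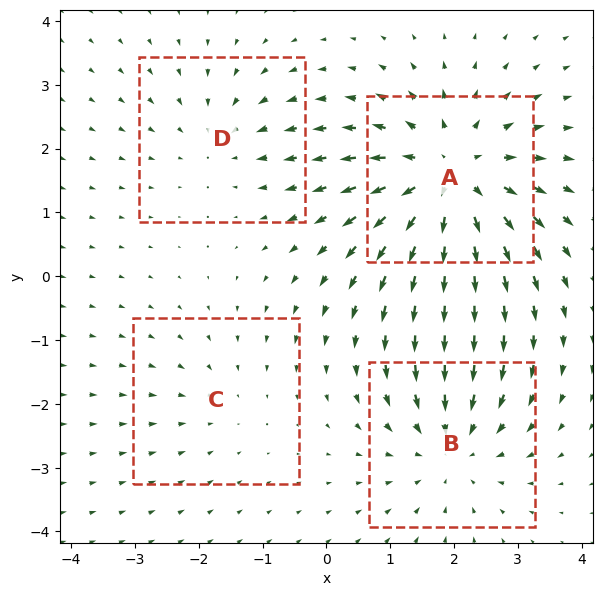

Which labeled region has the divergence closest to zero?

Divergence at each region's feature centre — A: about +6, B: about -4, C: about -2, D: about -3. Region C is closest to zero.

C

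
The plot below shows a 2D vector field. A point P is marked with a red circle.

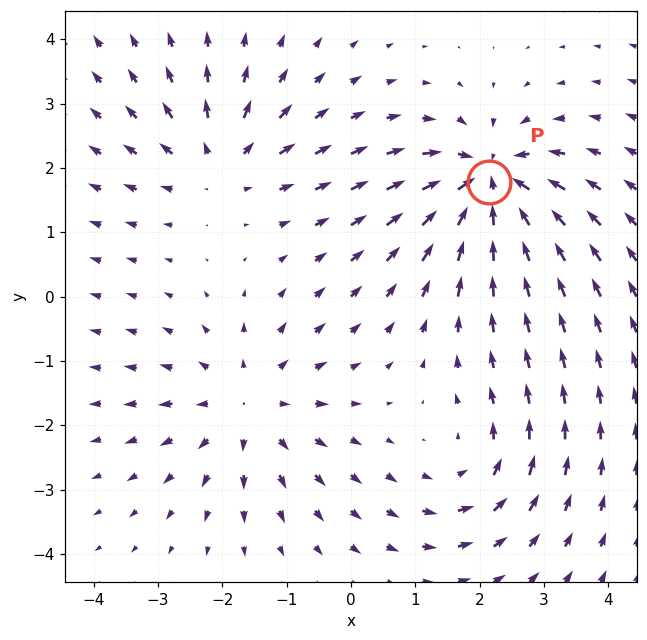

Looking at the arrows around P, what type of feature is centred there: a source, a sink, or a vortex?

At P (2.1, 1.8) the arrows converge inward. Divergence about -6, curl ≈0 — negative divergence with near-zero curl is a sink.

sink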